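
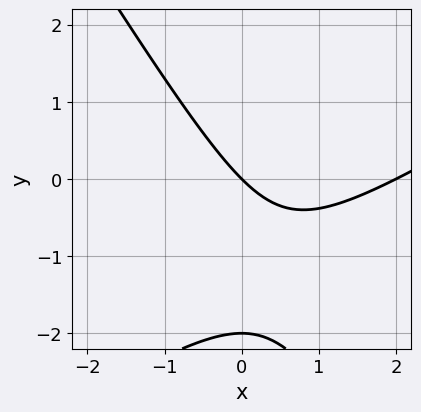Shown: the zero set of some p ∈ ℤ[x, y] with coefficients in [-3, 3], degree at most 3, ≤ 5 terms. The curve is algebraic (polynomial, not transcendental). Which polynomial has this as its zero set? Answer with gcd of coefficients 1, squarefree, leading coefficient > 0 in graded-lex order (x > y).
x^2 - x*y - y^2 - 2*x - 2*y

First, degree: no degree-1 curve has this shape, so deg p = 2.
Next, from the visible intercepts: the y-axis gridline crossings are at y ∈ {-2, 0}; the x-axis gridline crossings are at x ∈ {0, 2}.
Finally, assembling these constraints gives the stated polynomial.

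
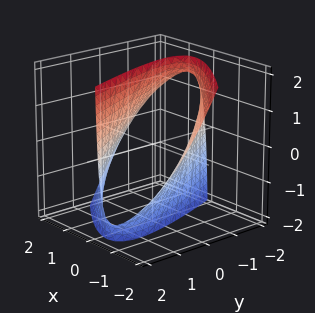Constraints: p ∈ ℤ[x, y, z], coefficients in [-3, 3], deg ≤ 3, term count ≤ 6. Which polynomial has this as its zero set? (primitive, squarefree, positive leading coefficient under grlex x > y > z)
Degree: no degree-1 surface has this shape, so deg p = 2.
From the axis intercepts and sections: no z-intercept at any integer in the box.
The integer polynomial consistent with all of this is the stated p.

2*x^2 + 3*x*y + 2*x*z + y^2 - 3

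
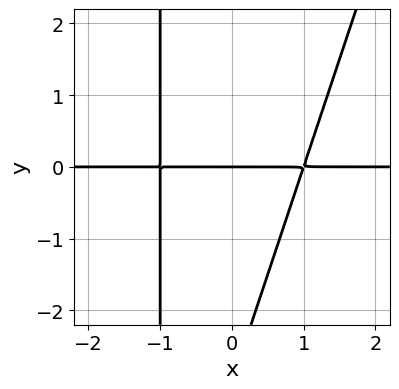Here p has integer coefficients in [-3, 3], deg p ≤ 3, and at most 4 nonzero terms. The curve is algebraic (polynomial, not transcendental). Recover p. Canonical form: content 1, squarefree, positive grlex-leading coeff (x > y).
1. Degree: the shape is more complex than any degree-2 curve, so deg p = 3.
2. Observable constraints: one y-axis crossing is at y = 0; every point of the x-axis in the box is on the curve.
3. Fitting integer coefficients to these (and the overall shape) gives p.

3*x^2*y - x*y^2 - y^2 - 3*y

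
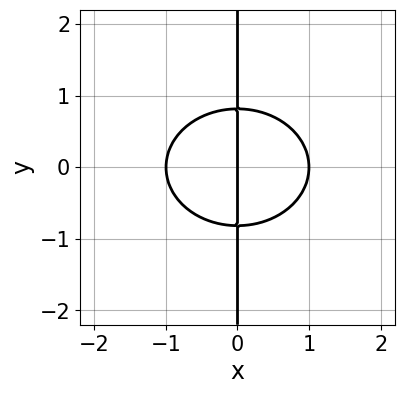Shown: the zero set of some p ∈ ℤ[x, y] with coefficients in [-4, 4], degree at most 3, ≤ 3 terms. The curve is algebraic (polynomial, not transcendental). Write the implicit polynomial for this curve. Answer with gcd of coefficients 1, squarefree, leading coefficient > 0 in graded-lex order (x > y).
(a) deg p = 3.
(b) Symmetries: the y ↦ −y reflection is a symmetry, so y appears only in even powers.
(c) Observable constraints: every point of the y-axis in the box is on the curve; the x-axis gridline crossings are at x ∈ {-1, 0, 1}.
(d) Matching integer coefficients to the picture gives p.

2*x^3 + 3*x*y^2 - 2*x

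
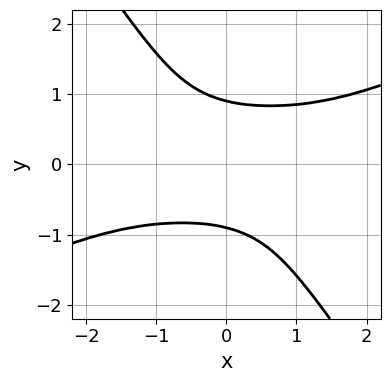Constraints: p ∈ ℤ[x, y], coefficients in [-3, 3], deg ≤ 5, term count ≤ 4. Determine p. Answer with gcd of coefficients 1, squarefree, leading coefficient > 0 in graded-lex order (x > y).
2*x^2*y^2 - 3*x*y^3 - 3*y^4 + 2

(a) Degree: the shape is more complex than any degree-3 curve, so deg p = 4.
(b) Reading off the gridlines: it misses every integer gridline on the x-axis.
(c) These observations pin down the coefficients.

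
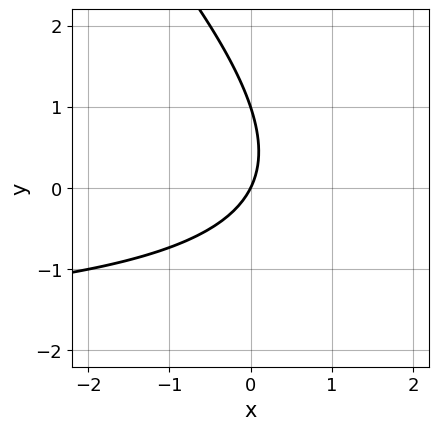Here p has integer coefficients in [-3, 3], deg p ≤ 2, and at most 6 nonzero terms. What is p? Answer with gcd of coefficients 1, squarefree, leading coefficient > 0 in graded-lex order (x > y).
x*y + y^2 + 2*x - y

1. The degree is 2 — no degree-1 curve has this shape.
2. Observable constraints: it meets the x-axis at x = 0 (among the integer gridlines); the y-axis gridline crossings are at y ∈ {0, 1}.
3. Assembling these constraints gives the stated polynomial.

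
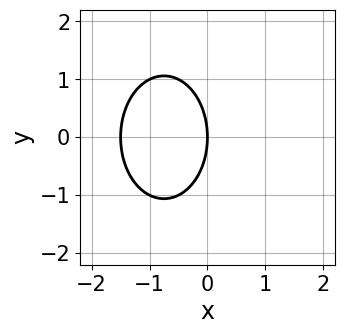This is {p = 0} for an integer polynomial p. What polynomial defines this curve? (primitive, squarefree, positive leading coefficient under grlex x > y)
deg p = 2. No degree-1 curve has this shape.
Symmetries: it's symmetric under y → −y, forcing even powers of y.
Against the integer gridlines: it meets the x-axis at x = 0 (among the integer gridlines); one y-axis crossing is at y = 0.
Solving for integer coefficients yields p as stated.

2*x^2 + y^2 + 3*x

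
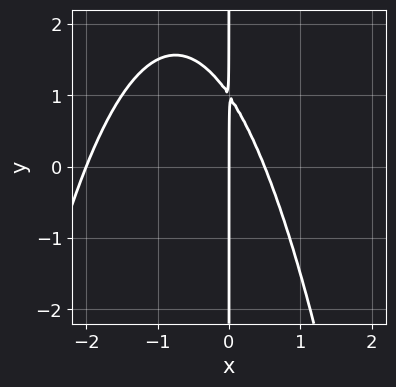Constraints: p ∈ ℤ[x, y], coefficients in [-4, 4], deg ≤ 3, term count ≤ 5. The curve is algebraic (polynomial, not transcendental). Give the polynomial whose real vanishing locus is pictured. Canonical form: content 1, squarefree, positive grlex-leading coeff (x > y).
(a) The degree is 3 — the shape is more complex than any degree-2 curve.
(b) Checking where it meets the axes: the x-axis gridline crossings are at x ∈ {-2, 0}; every point of the y-axis in the box is on the curve.
(c) Assembling these constraints gives the stated polynomial.

2*x^3 + 3*x^2 + 2*x*y - 2*x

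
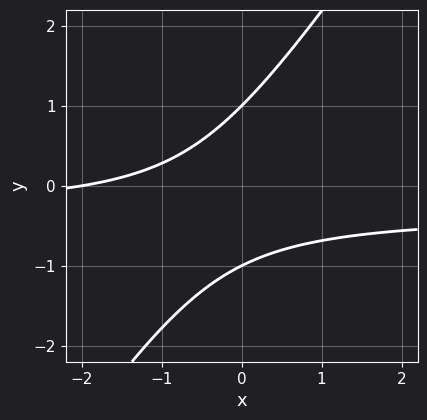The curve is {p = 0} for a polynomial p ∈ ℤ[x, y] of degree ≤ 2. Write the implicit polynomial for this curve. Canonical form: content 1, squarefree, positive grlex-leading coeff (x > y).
3*x*y - 2*y^2 + x + 2

(a) deg p = 2.
(b) Checking where it meets the axes: among the integer gridlines, it crosses the y-axis at y ∈ {-1, 1}; one x-axis crossing is at x = -2.
(c) Fitting integer coefficients to these (and the overall shape) gives p.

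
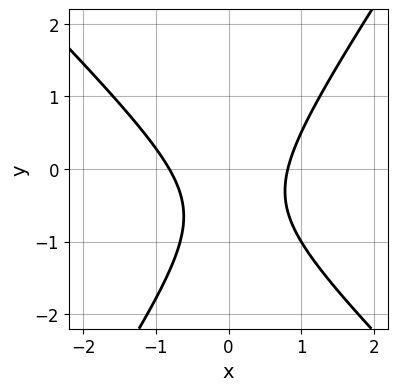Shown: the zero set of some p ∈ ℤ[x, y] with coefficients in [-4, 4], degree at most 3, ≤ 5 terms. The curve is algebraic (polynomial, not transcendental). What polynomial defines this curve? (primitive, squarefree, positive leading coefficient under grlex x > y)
First, deg p = 2.
Next, observable constraints: the curve avoids every integer y-axis point in the box.
Finally, together with the visible shape, these determine p as stated.

3*x^2 + x*y - 2*y^2 - 2*y - 2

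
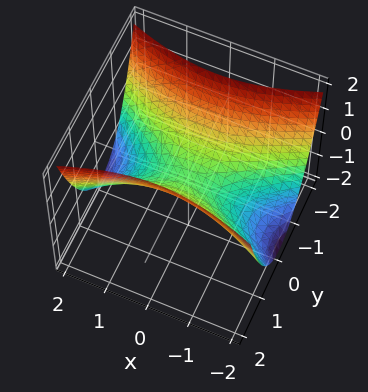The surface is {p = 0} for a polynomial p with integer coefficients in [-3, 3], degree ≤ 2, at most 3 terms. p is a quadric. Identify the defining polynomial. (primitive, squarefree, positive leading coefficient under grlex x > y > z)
(a) Degree: a hyperbolic paraboloid; a quadric, so deg p = 2.
(b) Symmetries: the x ↦ −x reflection is a symmetry, so x appears only in even powers; mirror symmetry y ↦ −y ⇒ only even powers of y.
(c) Observable constraints: it meets the y-axis at y = 0 (among the integer gridlines); it crosses the z-axis at the gridline z = 0; it meets the x-axis at x = 0 (among the integer gridlines).
(d) Assembling these constraints gives the stated polynomial.

x^2 - 3*y^2 + 3*z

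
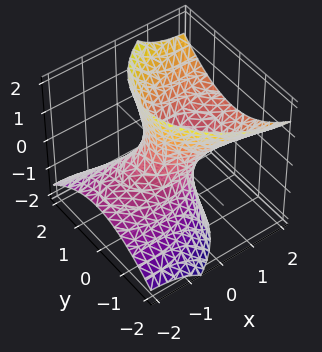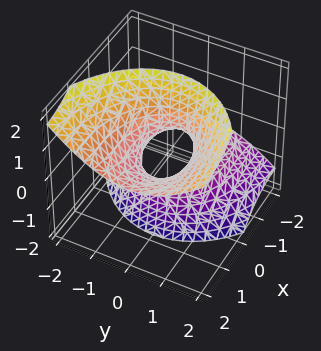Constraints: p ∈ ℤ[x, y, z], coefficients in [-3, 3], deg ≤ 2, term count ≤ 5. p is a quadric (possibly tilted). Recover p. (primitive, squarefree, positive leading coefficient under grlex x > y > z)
x^2 - 3*x*z + 2*y^2 - z^2 - 1

1. deg p = 2. No degree-1 surface has this shape.
2. Checking where it meets the axes: it misses every integer gridline on the z-axis; among the integer gridlines, it crosses the x-axis at x ∈ {-1, 1}.
3. Matching integer coefficients to the picture gives p.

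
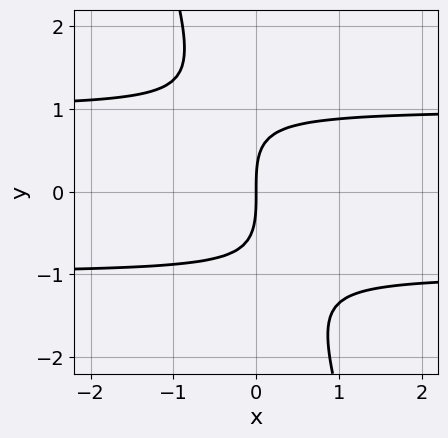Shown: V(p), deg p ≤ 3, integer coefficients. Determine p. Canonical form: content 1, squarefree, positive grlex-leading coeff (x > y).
Degree: the shape is more complex than any degree-2 curve, so deg p = 3.
Reading off the gridlines: it crosses the x-axis at the gridline x = 0; one y-axis crossing is at y = 0.
Assembling these constraints gives the stated polynomial.

3*x*y^2 + y^3 - 3*x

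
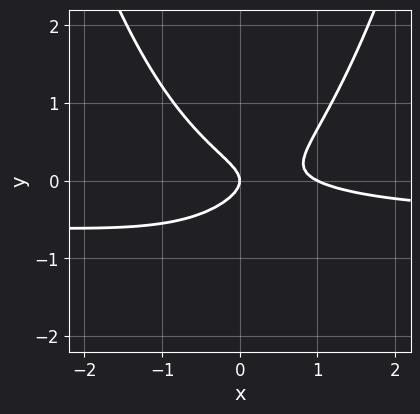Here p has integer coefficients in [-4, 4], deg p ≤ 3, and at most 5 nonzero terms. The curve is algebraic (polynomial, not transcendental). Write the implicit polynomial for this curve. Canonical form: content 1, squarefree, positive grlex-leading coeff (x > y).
Degree: no degree-2 curve has this shape, so deg p = 3.
From the axis intercepts and sections: among the integer gridlines, it crosses the x-axis at x ∈ {0, 1}; it crosses the y-axis at the gridline y = 0.
Matching integer coefficients to the picture gives p.

2*x^2*y + x^2 - 3*y^2 - x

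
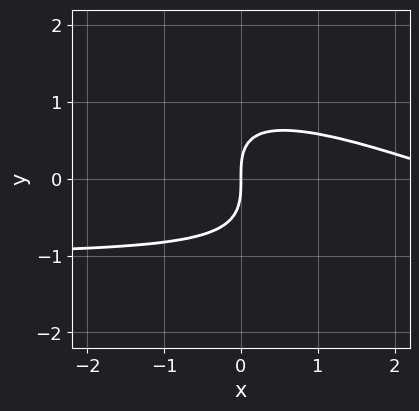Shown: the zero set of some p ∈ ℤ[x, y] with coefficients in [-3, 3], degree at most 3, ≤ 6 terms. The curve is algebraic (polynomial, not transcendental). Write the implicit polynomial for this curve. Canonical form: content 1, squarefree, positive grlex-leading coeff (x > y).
deg p = 3. The shape is more complex than any degree-2 curve.
From the axis intercepts and sections: it crosses the y-axis at the gridline y = 0; it crosses the x-axis at the gridline x = 0.
These observations pin down the coefficients.

x^2*y + 3*x*y^2 + 2*y^3 + x^2 - 3*x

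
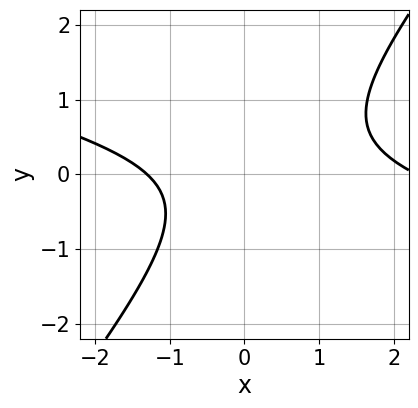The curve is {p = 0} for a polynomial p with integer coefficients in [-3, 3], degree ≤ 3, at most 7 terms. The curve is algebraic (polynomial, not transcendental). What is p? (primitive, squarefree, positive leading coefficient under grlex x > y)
x^2 + 3*x*y - 3*y^2 - x - 3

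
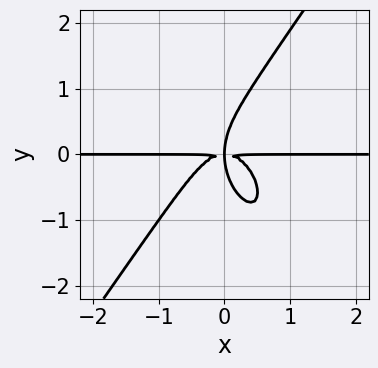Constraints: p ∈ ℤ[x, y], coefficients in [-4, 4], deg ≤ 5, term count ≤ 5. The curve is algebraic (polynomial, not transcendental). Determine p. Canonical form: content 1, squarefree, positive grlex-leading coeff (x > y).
3*x^3*y - y^4 + 2*x*y^2

The degree is 4 — a generic line meets the curve in up to 4 points.
Reading off the gridlines: every point of the x-axis in the box is on the curve.
Assembling these constraints gives the stated polynomial.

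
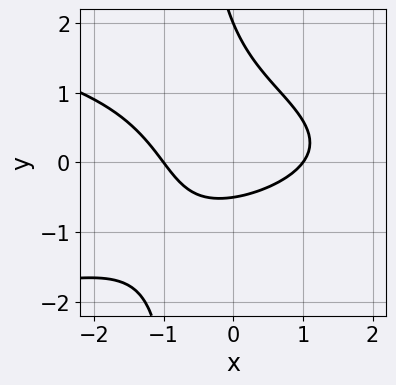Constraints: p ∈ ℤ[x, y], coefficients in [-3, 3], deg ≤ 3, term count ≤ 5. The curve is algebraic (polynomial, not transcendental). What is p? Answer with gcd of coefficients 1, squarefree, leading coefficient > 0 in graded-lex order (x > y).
1. deg p = 3. The shape is more complex than any degree-2 curve.
2. Checking where it meets the axes: one y-axis crossing is at y = 2; among the integer gridlines, it crosses the x-axis at x ∈ {-1, 1}.
3. Solving for integer coefficients yields p as stated.

3*x*y^2 + 2*x^2 + 2*y^2 - 3*y - 2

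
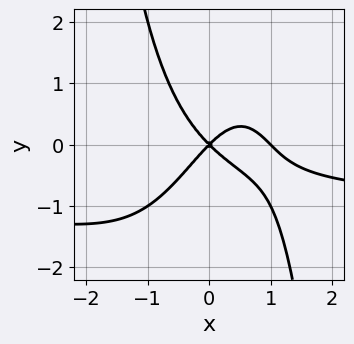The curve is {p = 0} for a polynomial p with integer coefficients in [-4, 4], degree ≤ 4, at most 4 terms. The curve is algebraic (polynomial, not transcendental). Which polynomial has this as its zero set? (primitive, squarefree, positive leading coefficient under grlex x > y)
x^3*y + x^3 - x^2 + y^2

1. deg p = 4. No degree-3 curve has this shape.
2. Checking where it meets the axes: it crosses the y-axis at the gridline y = 0; among the integer gridlines, it crosses the x-axis at x ∈ {0, 1}.
3. Fitting integer coefficients to these (and the overall shape) gives p.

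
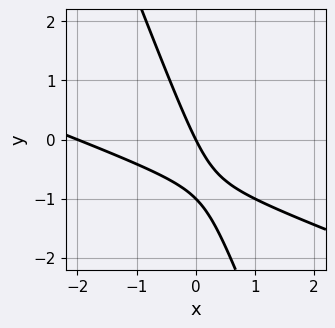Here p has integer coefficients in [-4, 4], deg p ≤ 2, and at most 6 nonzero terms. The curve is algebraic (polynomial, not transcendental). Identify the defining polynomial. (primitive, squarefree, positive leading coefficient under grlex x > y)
x^2 + 3*x*y + y^2 + 2*x + y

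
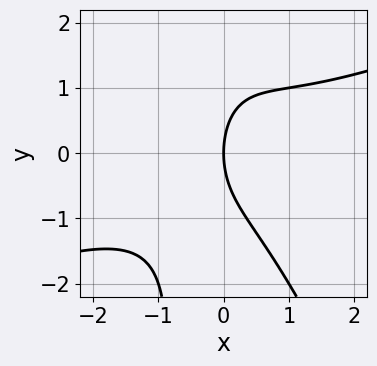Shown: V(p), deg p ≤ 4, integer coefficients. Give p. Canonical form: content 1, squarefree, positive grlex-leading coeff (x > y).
x^3 - 2*x^2*y - x*y^2 - y^2 + 3*x

First, deg p = 3. A generic line meets the curve in up to 3 points.
Then, from the visible intercepts: it crosses the y-axis at the gridline y = 0; it crosses the x-axis at the gridline x = 0.
Finally, putting this together gives p.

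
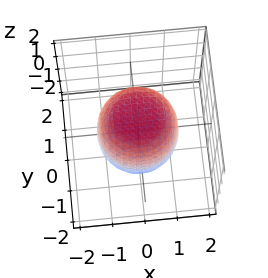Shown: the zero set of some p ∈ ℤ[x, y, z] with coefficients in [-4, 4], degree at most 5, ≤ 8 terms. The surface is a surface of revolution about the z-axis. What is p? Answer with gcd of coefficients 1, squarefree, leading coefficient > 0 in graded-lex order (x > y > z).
2*x^4 + 4*x^2*y^2 + 2*y^4 - x^2 - y^2 + 2*z^2 - 3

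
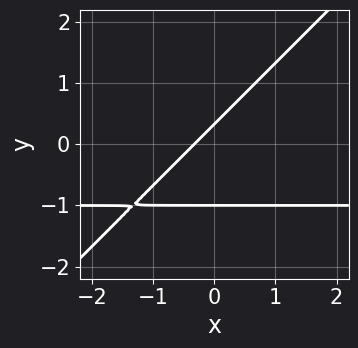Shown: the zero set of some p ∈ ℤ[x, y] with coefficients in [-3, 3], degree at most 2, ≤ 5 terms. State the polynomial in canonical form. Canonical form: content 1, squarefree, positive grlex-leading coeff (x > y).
(a) Degree: no degree-1 curve has this shape, so deg p = 2.
(b) From the axis intercepts and sections: it meets the y-axis at y = -1 (among the integer gridlines).
(c) Solving for integer coefficients yields p as stated.

3*x*y - 3*y^2 + 3*x - 2*y + 1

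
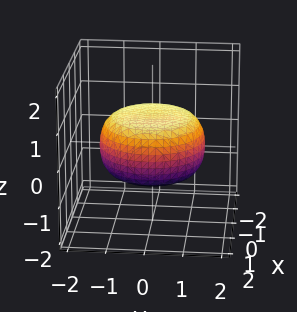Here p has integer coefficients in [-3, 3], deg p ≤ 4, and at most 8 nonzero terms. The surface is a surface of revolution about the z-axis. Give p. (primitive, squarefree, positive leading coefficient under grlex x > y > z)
x^4 + 2*x^2*y^2 + y^4 - x^2 - y^2 + 3*z^2 - 2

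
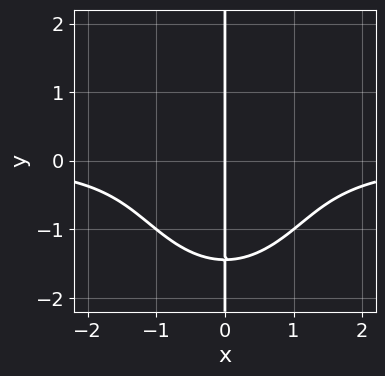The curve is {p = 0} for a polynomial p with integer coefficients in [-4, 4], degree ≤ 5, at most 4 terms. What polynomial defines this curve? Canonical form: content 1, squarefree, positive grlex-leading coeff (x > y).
First, the degree is 4 — a generic line meets the curve in up to 4 points.
Then, from the visible intercepts: every point of the y-axis in the box is on the curve; it crosses the x-axis at the gridline x = 0.
Finally, assembling these constraints gives the stated polynomial.

2*x^3*y + x*y^3 + 3*x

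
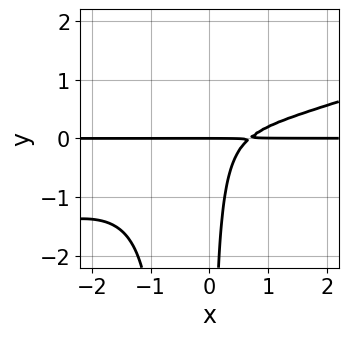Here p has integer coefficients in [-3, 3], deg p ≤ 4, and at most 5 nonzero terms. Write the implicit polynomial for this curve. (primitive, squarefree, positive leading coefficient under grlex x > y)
(a) The degree is 4 — no degree-3 curve has this shape.
(b) Observable constraints: it crosses the y-axis at the gridline y = 0; the visible x-axis segment lies entirely on the curve.
(c) Fitting integer coefficients to these (and the overall shape) gives p.

x^3*y - 3*x^2*y^2 - 2*x*y^2 + x*y - y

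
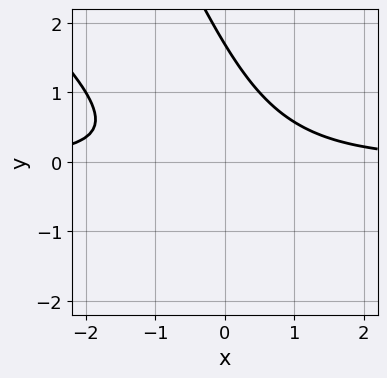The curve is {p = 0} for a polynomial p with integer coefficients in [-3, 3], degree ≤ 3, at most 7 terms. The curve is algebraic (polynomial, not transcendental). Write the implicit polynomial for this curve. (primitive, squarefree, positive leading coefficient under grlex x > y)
First, the degree is 3 — the shape is more complex than any degree-2 curve.
Then, observable constraints: it misses every integer gridline on the x-axis.
Finally, the integer polynomial consistent with all of this is the stated p.

2*x^2*y + 3*x*y^2 + y^3 - y^2 - 2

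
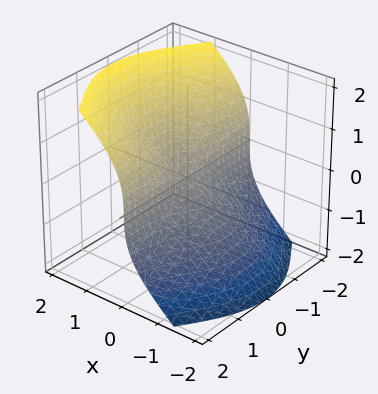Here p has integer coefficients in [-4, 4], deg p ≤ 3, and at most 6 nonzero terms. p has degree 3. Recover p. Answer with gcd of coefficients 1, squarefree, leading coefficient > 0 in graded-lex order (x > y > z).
x^3 - x^2*z + x*y^2 + x*z^2 - z^3

1. The degree is 3 — a generic line meets the surface in up to 3 points.
2. Observable constraints: it meets the x-axis at x = 0 (among the integer gridlines); every point of the y-axis in the box is on the surface.
3. Solving for integer coefficients yields p as stated.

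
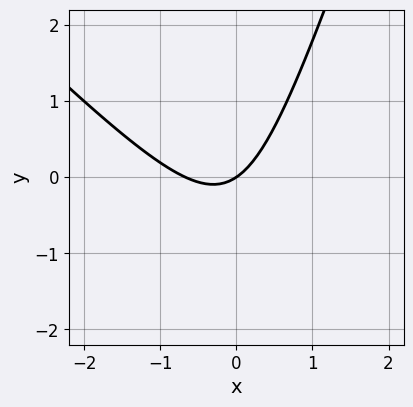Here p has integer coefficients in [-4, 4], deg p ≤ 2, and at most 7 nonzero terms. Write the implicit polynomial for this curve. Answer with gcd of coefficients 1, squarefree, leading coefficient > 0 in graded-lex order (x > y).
(a) deg p = 2.
(b) Reading off the gridlines: it meets the y-axis at y = 0 (among the integer gridlines); it meets the x-axis at x = 0 (among the integer gridlines).
(c) Assembling these constraints gives the stated polynomial.

3*x^2 + 2*x*y - y^2 + 2*x - 3*y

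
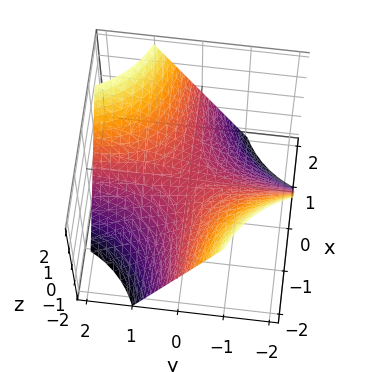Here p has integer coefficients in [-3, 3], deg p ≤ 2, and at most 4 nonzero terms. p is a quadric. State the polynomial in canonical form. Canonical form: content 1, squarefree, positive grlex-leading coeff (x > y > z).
x*y - z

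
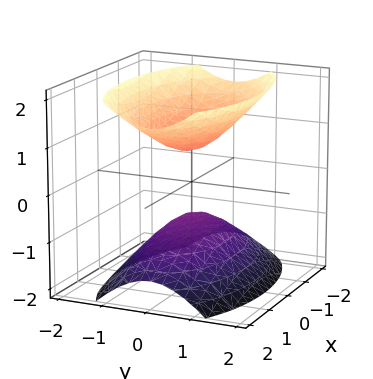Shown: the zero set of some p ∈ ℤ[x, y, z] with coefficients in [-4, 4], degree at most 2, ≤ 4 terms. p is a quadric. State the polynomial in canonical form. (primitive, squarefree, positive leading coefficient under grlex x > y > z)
(a) The picture has 2 separate pieces. They look like related sheets of one shape, so recover p as a whole.
(b) deg p = 2. Two sheets facing apart; a quadric.
(c) Symmetries: mirror symmetry x ↦ −x ⇒ only even powers of x; the y ↦ −y reflection is a symmetry, so y appears only in even powers; it's symmetric under z → −z, forcing even powers of z.
(d) Checking where it meets the axes: no x-intercept at any integer in the box; it misses every integer gridline on the y-axis.
(e) Together with the visible shape, these determine p as stated.

x^2 + 3*y^2 - 2*z^2 + 1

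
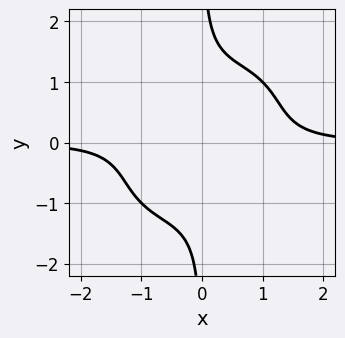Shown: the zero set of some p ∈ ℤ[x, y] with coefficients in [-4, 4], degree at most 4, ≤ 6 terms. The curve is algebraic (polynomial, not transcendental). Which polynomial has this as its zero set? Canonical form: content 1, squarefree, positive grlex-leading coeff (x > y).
Degree: the shape is more complex than any degree-3 curve, so deg p = 4.
From the visible intercepts: it misses every integer gridline on the y-axis; it misses every integer gridline on the x-axis.
Together with the visible shape, these determine p as stated.

x^3*y - x^2*y^2 + x*y^3 - 1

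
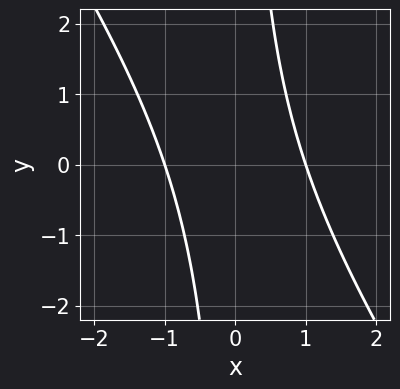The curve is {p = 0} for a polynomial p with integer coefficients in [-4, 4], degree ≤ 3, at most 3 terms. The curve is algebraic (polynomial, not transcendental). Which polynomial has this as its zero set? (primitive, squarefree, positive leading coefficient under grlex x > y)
First, deg p = 2.
Then, from the visible intercepts: among the integer gridlines, it crosses the x-axis at x ∈ {-1, 1}; no y-intercept at any integer in the box.
Finally, these observations pin down the coefficients.

3*x^2 + 2*x*y - 3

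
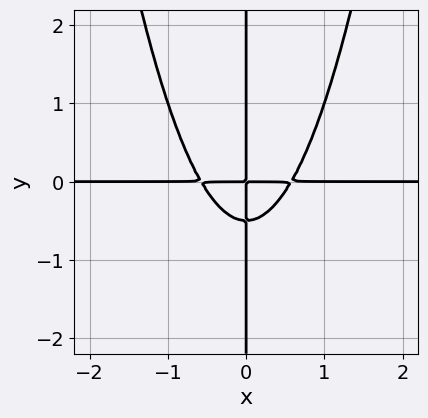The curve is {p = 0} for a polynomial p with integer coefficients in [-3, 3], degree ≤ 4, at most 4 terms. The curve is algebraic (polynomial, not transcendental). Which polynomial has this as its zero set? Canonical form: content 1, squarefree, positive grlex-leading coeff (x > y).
3*x^3*y - 2*x*y^2 - x*y

(a) deg p = 4.
(b) Reading off the gridlines: every point of the x-axis in the box is on the curve; the visible y-axis segment lies entirely on the curve.
(c) These observations pin down the coefficients.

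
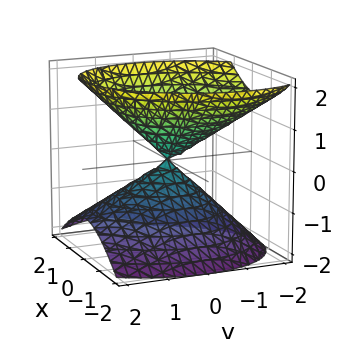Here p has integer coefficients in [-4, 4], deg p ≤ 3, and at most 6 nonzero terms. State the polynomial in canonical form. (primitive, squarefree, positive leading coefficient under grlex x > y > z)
(a) The picture has 2 separate pieces.
(b) The degree is 2 — the shape is more complex than any degree-1 surface.
(c) Observable constraints: one x-axis crossing is at x = 0; it crosses the y-axis at the gridline y = 0.
(d) Solving for integer coefficients yields p as stated.

3*x^2 - x*y + 2*y^2 + y*z - 3*z^2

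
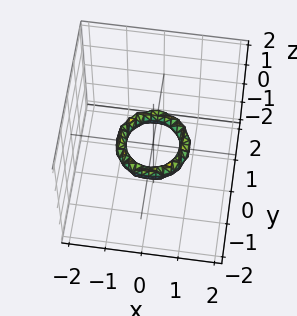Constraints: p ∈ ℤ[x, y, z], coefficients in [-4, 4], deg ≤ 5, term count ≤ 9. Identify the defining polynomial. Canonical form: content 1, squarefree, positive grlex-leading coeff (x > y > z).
2*x^4 + 4*x^2*y^2 + 2*y^4 - 3*x^2 - 3*y^2 + 2*z^2 + 1

1. Degree: the shape is more complex than any degree-3 surface, so deg p = 4.
2. Symmetries: every cross-section ⟂ z is a circle, so x, y appear only via x² + y².
3. Reading off the gridlines: a circular section at z = 0 has radius between 0 and 1; the surface avoids every integer z-axis point in the box; the y-axis gridline crossings are at y ∈ {-1, 1}.
4. Together with the visible shape, these determine p as stated.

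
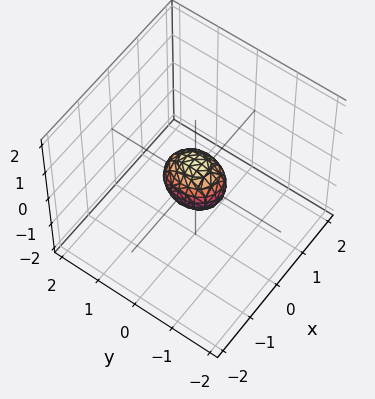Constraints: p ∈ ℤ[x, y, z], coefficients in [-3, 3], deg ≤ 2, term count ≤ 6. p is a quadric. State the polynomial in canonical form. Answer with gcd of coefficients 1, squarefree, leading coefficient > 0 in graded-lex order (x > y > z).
First, degree: bounded and convex; a quadric, so deg p = 2.
Next, symmetries: mirror symmetry y ↦ −y ⇒ only even powers of y; the z ↦ −z reflection is a symmetry, so z appears only in even powers; the x ↦ −x reflection is a symmetry, so x appears only in even powers.
Finally, putting this together gives p.

3*x^2 + 2*y^2 + 2*z^2 - 1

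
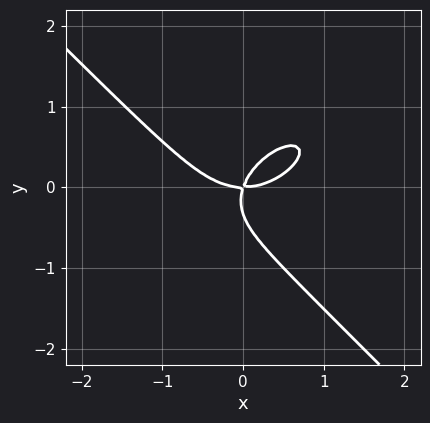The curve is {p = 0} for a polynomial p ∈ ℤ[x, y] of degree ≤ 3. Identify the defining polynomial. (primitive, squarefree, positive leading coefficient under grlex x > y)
2*x^3 - x^2*y + 3*y^3 - 3*x*y + y^2

Degree: no degree-2 curve has this shape, so deg p = 3.
Checking where it meets the axes: it crosses the x-axis at the gridline x = 0; one y-axis crossing is at y = 0.
These observations pin down the coefficients.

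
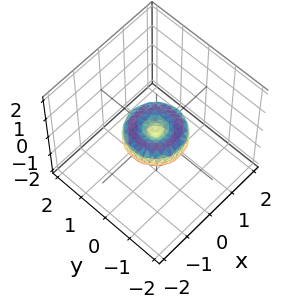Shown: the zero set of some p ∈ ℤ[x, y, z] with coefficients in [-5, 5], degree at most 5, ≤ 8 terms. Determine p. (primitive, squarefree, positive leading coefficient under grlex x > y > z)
1. Degree: a generic line meets the surface in up to 4 points, so deg p = 4.
2. By symmetry, the surface is invariant under rotation about z: p = q(x² + y², z).
3. Reading off the gridlines: a circular section at z = 0 has radius exactly 1; it meets the z-axis at z = 0 (among the integer gridlines); the y-axis gridline crossings are at y ∈ {-1, 0, 1}.
4. Solving for integer coefficients yields p as stated. Check: (1, 0, 0) on the x-axis lies on the surface, and p(1, 0, 0) = 0. ✓

2*x^4 + 4*x^2*y^2 + 2*y^4 - 2*x^2 - 2*y^2 + 3*z^2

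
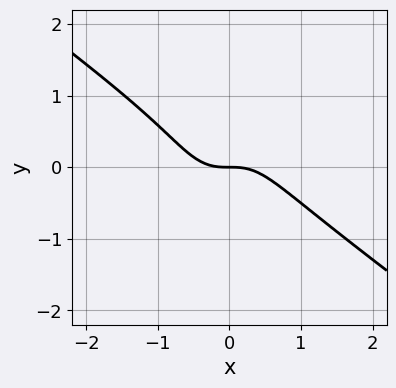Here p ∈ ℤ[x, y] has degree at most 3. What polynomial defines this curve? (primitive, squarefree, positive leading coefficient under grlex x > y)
3*x^3 + 3*x^2*y + 2*y^3 - y^2 + 2*y

1. Degree: a generic line meets the curve in up to 3 points, so deg p = 3.
2. Observable constraints: one x-axis crossing is at x = 0; it crosses the y-axis at the gridline y = 0.
3. Matching integer coefficients to the picture gives p.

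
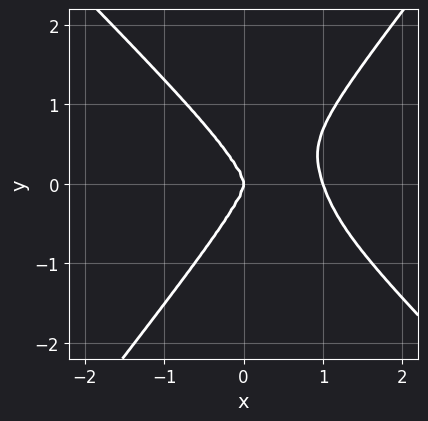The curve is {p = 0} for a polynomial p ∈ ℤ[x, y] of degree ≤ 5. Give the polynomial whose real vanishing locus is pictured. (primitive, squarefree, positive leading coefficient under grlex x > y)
First, the degree is 4 — the shape is more complex than any degree-3 curve.
Next, checking where it meets the axes: the x-axis gridline crossings are at x ∈ {0, 1}; it crosses the y-axis at the gridline y = 0.
Finally, fitting integer coefficients to these (and the overall shape) gives p.

3*x^4 + x^3*y - x^2*y^2 - y^4 - 3*x^3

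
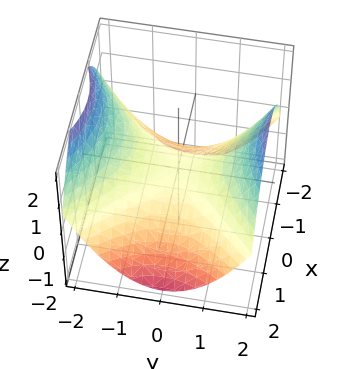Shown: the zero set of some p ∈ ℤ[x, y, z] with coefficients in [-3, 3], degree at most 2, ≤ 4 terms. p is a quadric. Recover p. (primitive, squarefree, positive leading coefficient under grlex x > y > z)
x^2 - y^2 + 2*z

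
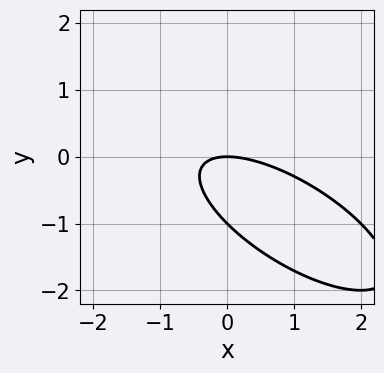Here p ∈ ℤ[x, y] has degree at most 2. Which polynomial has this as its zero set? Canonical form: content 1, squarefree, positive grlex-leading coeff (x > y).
x^2 + 2*x*y + 2*y^2 + 2*y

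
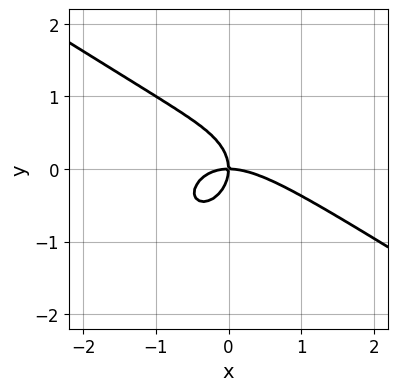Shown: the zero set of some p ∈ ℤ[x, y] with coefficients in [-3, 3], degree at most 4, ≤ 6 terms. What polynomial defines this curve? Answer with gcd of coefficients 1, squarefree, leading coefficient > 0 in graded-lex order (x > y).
First, deg p = 3. No degree-2 curve has this shape.
Then, reading off the gridlines: one x-axis crossing is at x = 0; it crosses the y-axis at the gridline y = 0.
Finally, together with the visible shape, these determine p as stated.

2*x^3 + 2*x^2*y + 3*y^3 + 3*x*y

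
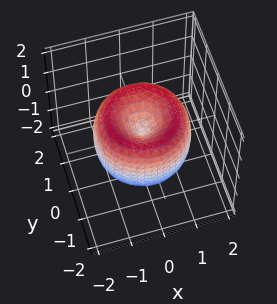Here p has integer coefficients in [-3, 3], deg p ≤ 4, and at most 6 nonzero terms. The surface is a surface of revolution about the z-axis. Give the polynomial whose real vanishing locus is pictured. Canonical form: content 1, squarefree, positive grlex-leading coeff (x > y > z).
deg p = 4. The shape is more complex than any degree-3 surface.
By symmetry, the surface is invariant under rotation about z: p = q(x² + y², z).
From the axis intercepts and sections: it meets the y-axis at y = 0 (among the integer gridlines); a circular section at z = -1 has radius exactly 1; it crosses the z-axis at the gridline z = 0; one x-axis crossing is at x = 0.
Together with the visible shape, these determine p as stated.

x^4 + 2*x^2*y^2 + y^4 - 2*x^2 - 2*y^2 + z^2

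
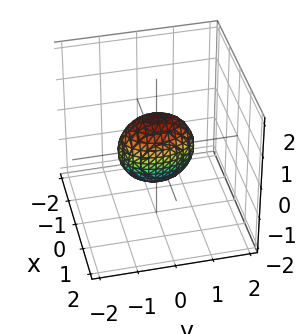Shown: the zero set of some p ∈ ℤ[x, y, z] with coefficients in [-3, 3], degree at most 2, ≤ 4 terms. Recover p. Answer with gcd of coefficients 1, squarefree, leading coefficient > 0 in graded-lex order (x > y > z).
2*x^2 + y^2 + z^2 - 1

deg p = 2. Bounded and convex; a quadric.
Symmetries: the z ↦ −z reflection is a symmetry, so z appears only in even powers; it's symmetric under x → −x, forcing even powers of x; mirror symmetry y ↦ −y ⇒ only even powers of y.
Observable constraints: the y-axis gridline crossings are at y ∈ {-1, 1}; among the integer gridlines, it crosses the z-axis at z ∈ {-1, 1}.
Assembling these constraints gives the stated polynomial.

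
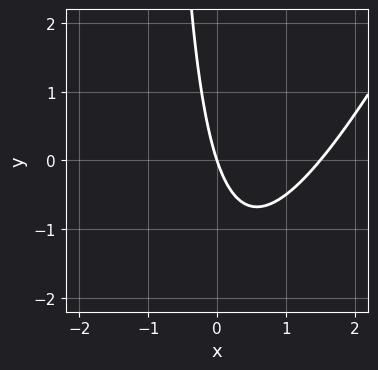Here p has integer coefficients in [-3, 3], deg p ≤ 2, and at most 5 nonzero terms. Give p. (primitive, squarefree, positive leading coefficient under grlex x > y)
First, degree: a generic line meets the curve in up to 2 points, so deg p = 2.
Next, checking where it meets the axes: it crosses the y-axis at the gridline y = 0; one x-axis crossing is at x = 0.
Finally, putting this together gives p.

2*x^2 - x*y - 3*x - y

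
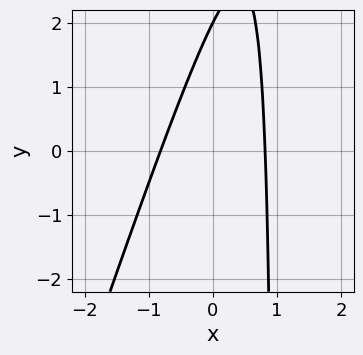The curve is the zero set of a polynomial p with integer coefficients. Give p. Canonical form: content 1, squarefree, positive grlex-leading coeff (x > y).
3*x^2 - x*y + y - 2

(a) deg p = 2. A generic line meets the curve in up to 2 points.
(b) From the axis intercepts and sections: one y-axis crossing is at y = 2.
(c) Assembling these constraints gives the stated polynomial.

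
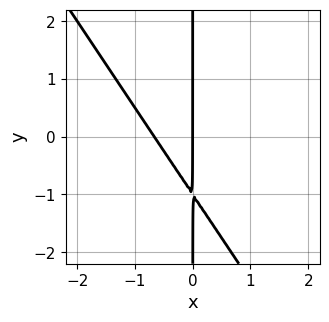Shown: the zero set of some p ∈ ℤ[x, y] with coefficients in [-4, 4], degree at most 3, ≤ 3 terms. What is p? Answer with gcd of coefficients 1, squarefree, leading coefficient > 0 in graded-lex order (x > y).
1. The degree is 2 — a generic line meets the curve in up to 2 points.
2. From the axis intercepts and sections: every point of the y-axis in the box is on the curve; it crosses the x-axis at the gridline x = 0.
3. The integer polynomial consistent with all of this is the stated p.

3*x^2 + 2*x*y + 2*x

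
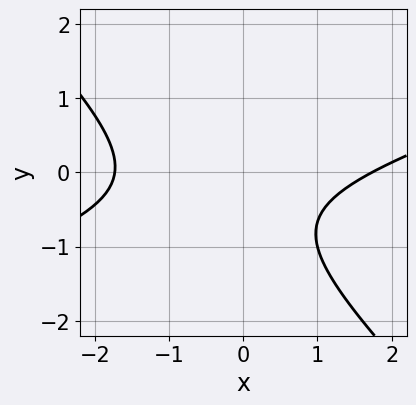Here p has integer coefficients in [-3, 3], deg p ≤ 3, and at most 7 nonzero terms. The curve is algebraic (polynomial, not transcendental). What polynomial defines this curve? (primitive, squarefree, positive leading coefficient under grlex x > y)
deg p = 2.
Reading off the gridlines: no y-intercept at any integer in the box.
Matching integer coefficients to the picture gives p.

x^2 - 2*x*y - 3*y^2 - 3*y - 3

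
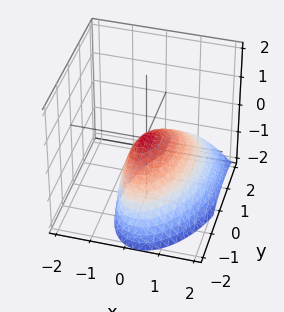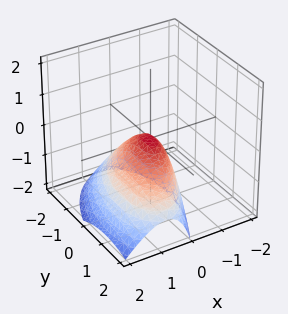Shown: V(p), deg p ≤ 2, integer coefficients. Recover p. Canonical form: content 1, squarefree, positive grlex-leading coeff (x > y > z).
The degree is 2 — no degree-1 surface has this shape.
From the visible intercepts: it crosses the y-axis at the gridline y = 0; it meets the x-axis at x = 0 (among the integer gridlines).
The integer polynomial consistent with all of this is the stated p.

3*x^2 - x*y + 2*x*z + y^2 + 2*z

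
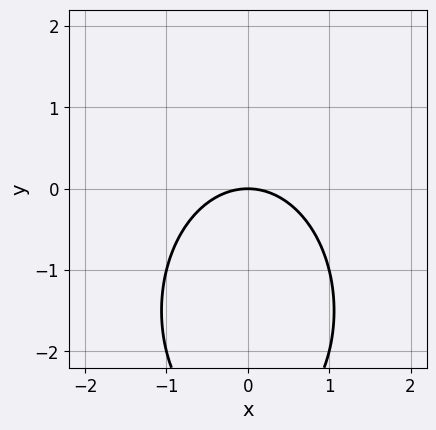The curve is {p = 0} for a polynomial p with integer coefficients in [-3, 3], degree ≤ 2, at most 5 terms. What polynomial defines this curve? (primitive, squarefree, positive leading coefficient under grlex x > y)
2*x^2 + y^2 + 3*y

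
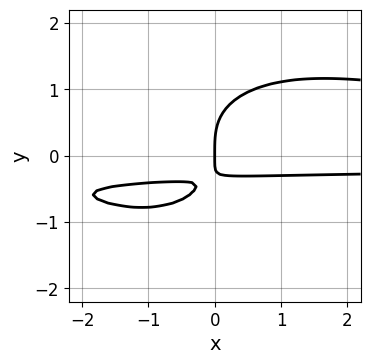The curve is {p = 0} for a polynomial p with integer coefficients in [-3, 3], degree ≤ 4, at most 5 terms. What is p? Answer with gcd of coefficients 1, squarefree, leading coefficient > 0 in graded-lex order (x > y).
x^2*y^2 + 2*y^4 - 3*x*y - x

1. The degree is 4 — the shape is more complex than any degree-3 curve.
2. Reading off the gridlines: it crosses the x-axis at the gridline x = 0; it crosses the y-axis at the gridline y = 0.
3. Putting this together gives p.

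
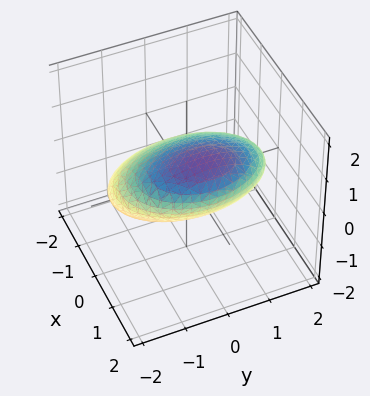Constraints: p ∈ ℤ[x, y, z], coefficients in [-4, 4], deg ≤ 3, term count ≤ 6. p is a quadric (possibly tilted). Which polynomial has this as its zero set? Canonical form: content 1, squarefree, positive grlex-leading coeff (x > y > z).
1. deg p = 2. A generic line meets the surface in up to 2 points.
2. From the axis intercepts and sections: the z-axis gridline crossings are at z ∈ {-1, 1}.
3. Matching integer coefficients to the picture gives p.

2*x^2 - 3*x*z + y^2 + 3*z^2 - 3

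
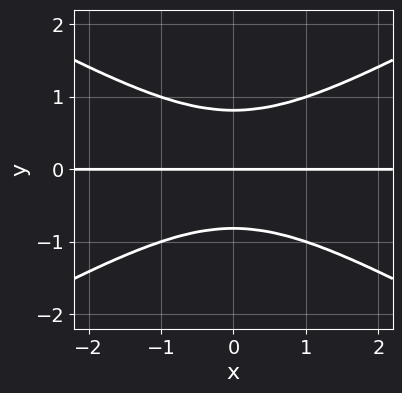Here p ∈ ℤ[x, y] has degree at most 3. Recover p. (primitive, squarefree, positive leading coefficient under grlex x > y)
Degree: no degree-2 curve has this shape, so deg p = 3.
Symmetries: mirror symmetry x ↦ −x ⇒ only even powers of x.
Reading off the gridlines: every point of the x-axis in the box is on the curve; it crosses the y-axis at the gridline y = 0.
Fitting integer coefficients to these (and the overall shape) gives p.

x^2*y - 3*y^3 + 2*y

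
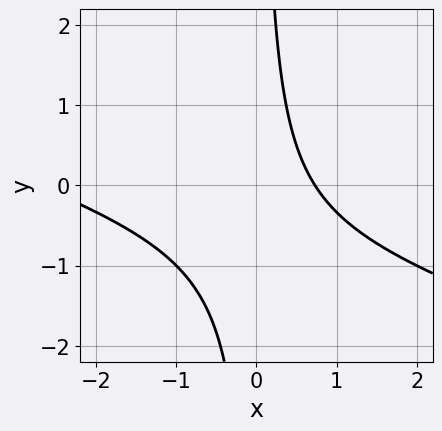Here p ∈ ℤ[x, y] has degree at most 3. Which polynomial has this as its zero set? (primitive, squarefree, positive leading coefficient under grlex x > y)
deg p = 2.
From the visible intercepts: it misses every integer gridline on the y-axis.
The integer polynomial consistent with all of this is the stated p.

x^2 + 3*x*y + 2*x - 2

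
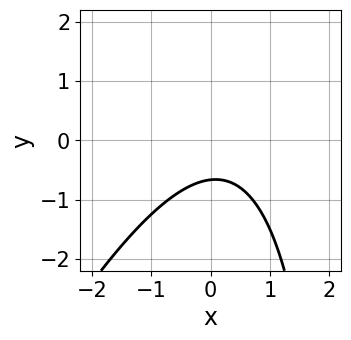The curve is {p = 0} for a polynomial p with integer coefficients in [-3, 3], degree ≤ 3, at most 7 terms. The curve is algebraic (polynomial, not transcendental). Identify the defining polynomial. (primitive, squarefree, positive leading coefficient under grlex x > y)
2*x^2 - x*y - x + 3*y + 2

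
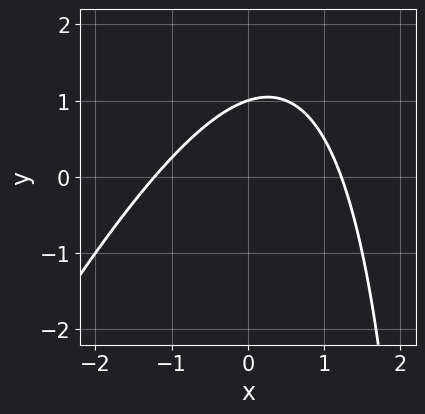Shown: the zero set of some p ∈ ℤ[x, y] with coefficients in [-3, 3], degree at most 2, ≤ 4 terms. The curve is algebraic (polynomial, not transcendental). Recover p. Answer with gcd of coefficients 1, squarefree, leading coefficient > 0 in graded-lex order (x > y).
2*x^2 - x*y + 3*y - 3

First, the degree is 2 — the shape is more complex than any degree-1 curve.
Then, reading off the gridlines: it crosses the y-axis at the gridline y = 1.
Finally, putting this together gives p.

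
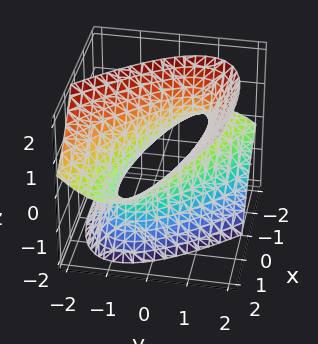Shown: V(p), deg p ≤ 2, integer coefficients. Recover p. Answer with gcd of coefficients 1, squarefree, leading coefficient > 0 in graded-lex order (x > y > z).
(a) deg p = 2. The shape is more complex than any degree-1 surface.
(b) Reading off the gridlines: it misses every integer gridline on the z-axis.
(c) Assembling these constraints gives the stated polynomial.

x^2 + 3*x*y - 3*x*z + 3*y^2 - 2*z^2 - 2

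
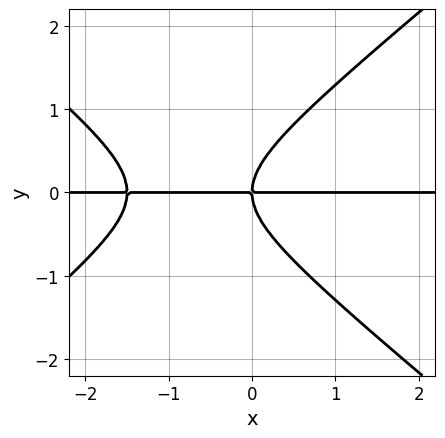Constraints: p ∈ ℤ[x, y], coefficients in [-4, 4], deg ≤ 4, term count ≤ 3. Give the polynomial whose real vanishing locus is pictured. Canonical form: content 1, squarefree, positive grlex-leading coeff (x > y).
2*x^2*y - 3*y^3 + 3*x*y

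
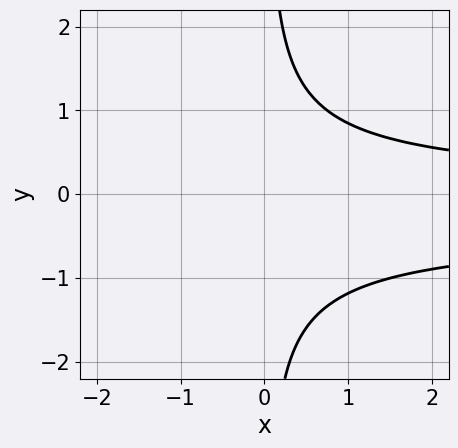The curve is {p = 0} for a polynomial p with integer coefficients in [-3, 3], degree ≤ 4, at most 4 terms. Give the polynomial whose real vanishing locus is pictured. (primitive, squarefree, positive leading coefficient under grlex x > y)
3*x*y^2 + x*y - 3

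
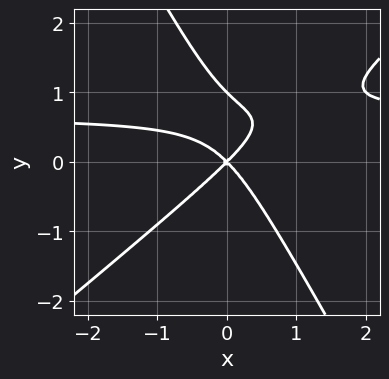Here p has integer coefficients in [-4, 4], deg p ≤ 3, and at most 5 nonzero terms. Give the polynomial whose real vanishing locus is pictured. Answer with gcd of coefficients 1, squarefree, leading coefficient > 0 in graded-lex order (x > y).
deg p = 3. No degree-2 curve has this shape.
From the visible intercepts: one x-axis crossing is at x = 0; among the integer gridlines, it crosses the y-axis at y ∈ {0, 1}.
Assembling these constraints gives the stated polynomial.

3*x^2*y - 2*x*y^2 - 2*y^3 - 2*x^2 + 2*y^2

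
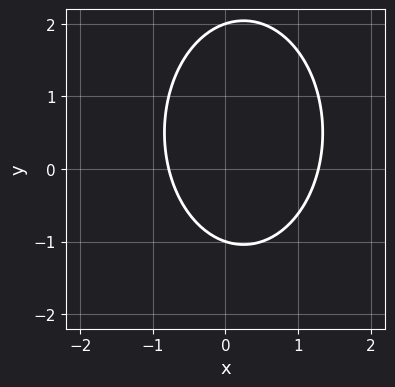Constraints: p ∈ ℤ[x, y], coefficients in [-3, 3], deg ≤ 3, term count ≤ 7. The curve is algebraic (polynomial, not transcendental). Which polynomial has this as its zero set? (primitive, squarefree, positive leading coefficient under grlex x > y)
Degree: no degree-1 curve has this shape, so deg p = 2.
From the visible intercepts: the y-axis gridline crossings are at y ∈ {-1, 2}.
Putting this together gives p.

2*x^2 + y^2 - x - y - 2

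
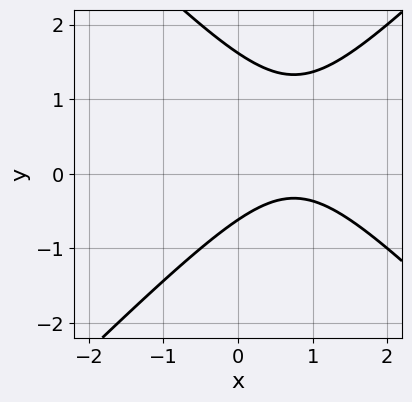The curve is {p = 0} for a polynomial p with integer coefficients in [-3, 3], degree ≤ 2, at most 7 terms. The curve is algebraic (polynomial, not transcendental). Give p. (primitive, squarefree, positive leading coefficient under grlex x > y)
2*x^2 - 2*y^2 - 3*x + 2*y + 2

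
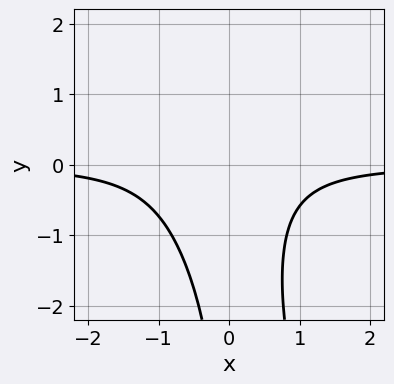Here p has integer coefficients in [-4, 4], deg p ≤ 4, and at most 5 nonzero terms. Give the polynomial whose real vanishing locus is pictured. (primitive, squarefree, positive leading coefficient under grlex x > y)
3*x^2*y + x*y^2 + x*y + 2

First, the degree is 3 — a generic line meets the curve in up to 3 points.
Next, from the axis intercepts and sections: it misses every integer gridline on the x-axis; the curve avoids every integer y-axis point in the box.
Finally, assembling these constraints gives the stated polynomial.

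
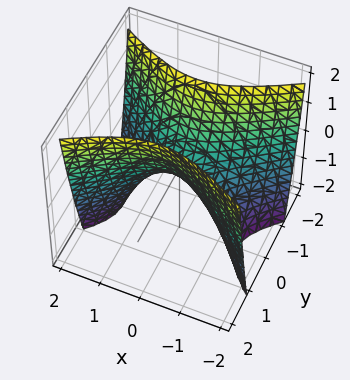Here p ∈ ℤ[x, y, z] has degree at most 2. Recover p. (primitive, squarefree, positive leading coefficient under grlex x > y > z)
x^2 - 2*y^2 + z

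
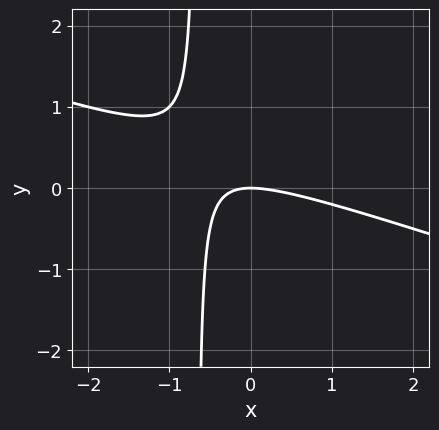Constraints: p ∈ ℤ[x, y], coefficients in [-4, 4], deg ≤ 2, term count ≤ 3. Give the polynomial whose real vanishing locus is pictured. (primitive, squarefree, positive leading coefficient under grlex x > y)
The degree is 2 — no degree-1 curve has this shape.
Against the integer gridlines: one y-axis crossing is at y = 0; it crosses the x-axis at the gridline x = 0.
Assembling these constraints gives the stated polynomial.

x^2 + 3*x*y + 2*y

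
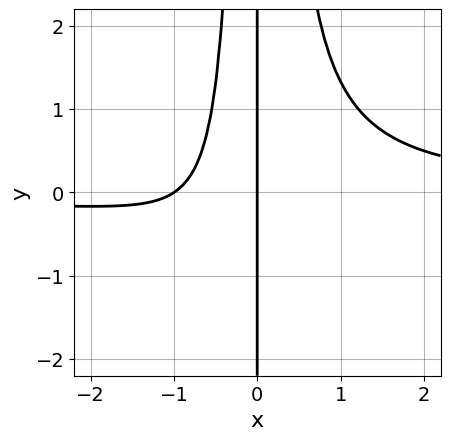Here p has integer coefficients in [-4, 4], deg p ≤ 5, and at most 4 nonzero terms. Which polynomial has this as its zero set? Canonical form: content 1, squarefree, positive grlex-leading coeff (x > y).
3*x^3*y - 2*x^2 - 2*x

deg p = 4.
Against the integer gridlines: the x-axis gridline crossings are at x ∈ {-1, 0}; the visible y-axis segment lies entirely on the curve.
Assembling these constraints gives the stated polynomial.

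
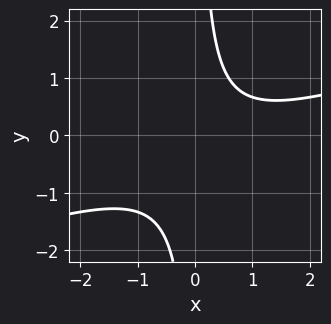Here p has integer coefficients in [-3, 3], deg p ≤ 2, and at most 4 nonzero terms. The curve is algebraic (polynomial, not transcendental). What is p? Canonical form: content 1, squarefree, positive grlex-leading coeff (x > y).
(a) Degree: no degree-1 curve has this shape, so deg p = 2.
(b) Against the integer gridlines: it misses every integer gridline on the y-axis; it misses every integer gridline on the x-axis.
(c) Together with the visible shape, these determine p as stated.

x^2 - 3*x*y - x + 2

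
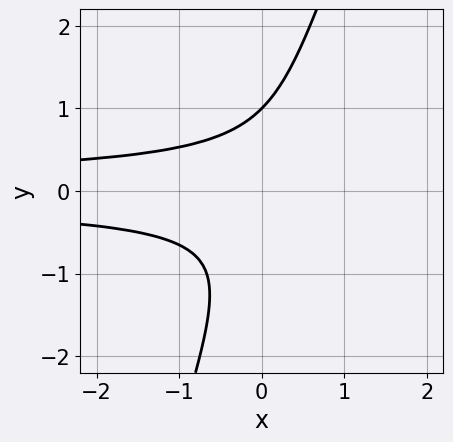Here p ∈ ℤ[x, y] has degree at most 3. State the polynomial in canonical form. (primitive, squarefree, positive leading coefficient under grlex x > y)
3*x*y^2 - y^3 + 1

The degree is 3 — the shape is more complex than any degree-2 curve.
From the axis intercepts and sections: no x-intercept at any integer in the box; it meets the y-axis at y = 1 (among the integer gridlines).
Assembling these constraints gives the stated polynomial.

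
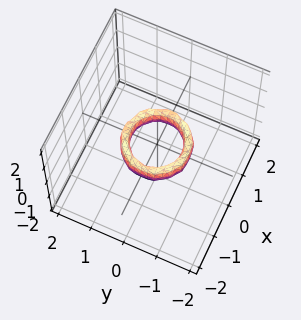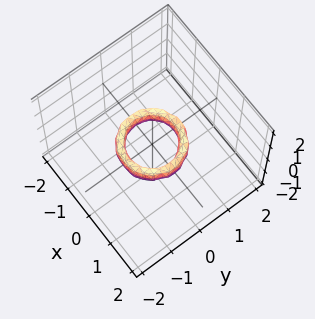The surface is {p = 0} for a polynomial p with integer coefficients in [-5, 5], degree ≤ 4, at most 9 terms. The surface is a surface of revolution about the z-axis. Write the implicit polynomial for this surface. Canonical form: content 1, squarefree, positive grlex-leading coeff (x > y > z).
(a) Degree: no degree-3 surface has this shape, so deg p = 4.
(b) By symmetry, every cross-section ⟂ z is a circle, so x, y appear only via x² + y².
(c) Against the integer gridlines: a circular section at z = 0 has radius between 0 and 1; it misses every integer gridline on the z-axis; among the integer gridlines, it crosses the x-axis at x ∈ {-1, 1}.
(d) The integer polynomial consistent with all of this is the stated p. Check: (0, -1, 0) on the y-axis lies on the surface, and p(0, -1, 0) = 0. ✓

2*x^4 + 4*x^2*y^2 + 2*y^4 - 3*x^2 - 3*y^2 + z^2 + 1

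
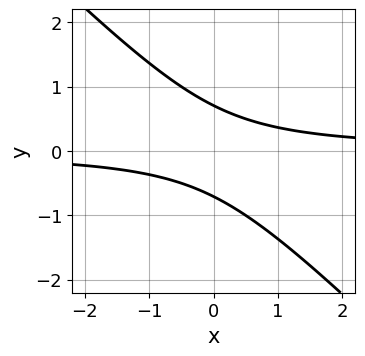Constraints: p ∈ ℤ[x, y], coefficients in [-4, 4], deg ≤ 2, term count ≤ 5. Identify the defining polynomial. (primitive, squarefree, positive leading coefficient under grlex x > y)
2*x*y + 2*y^2 - 1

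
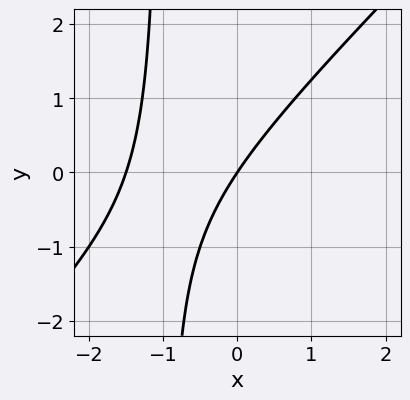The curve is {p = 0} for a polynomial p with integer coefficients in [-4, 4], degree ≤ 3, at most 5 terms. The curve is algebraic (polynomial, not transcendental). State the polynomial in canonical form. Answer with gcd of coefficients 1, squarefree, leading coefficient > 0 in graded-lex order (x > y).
2*x^2 - 2*x*y + 3*x - 2*y

(a) Degree: the shape is more complex than any degree-1 curve, so deg p = 2.
(b) Reading off the gridlines: one y-axis crossing is at y = 0; it crosses the x-axis at the gridline x = 0.
(c) Putting this together gives p.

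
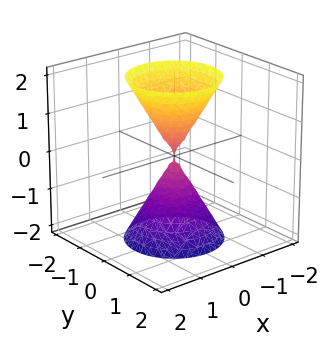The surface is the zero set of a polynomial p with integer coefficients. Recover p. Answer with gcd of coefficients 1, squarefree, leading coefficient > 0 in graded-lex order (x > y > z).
3*x^2 + 3*y^2 - z^2

(a) I count 2 distinct pieces. Treating them together as one polynomial.
(b) deg p = 2. Two nappes meeting at a single point; a quadric.
(c) Symmetries: mirror symmetry z ↦ −z ⇒ only even powers of z; every cross-section ⟂ z is a circle, so x, y appear only via x² + y².
(d) Against the integer gridlines: it crosses the y-axis at the gridline y = 0; a circular section at z = -1 has radius between 0 and 1.
(e) These observations pin down the coefficients.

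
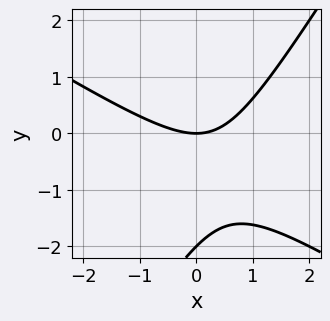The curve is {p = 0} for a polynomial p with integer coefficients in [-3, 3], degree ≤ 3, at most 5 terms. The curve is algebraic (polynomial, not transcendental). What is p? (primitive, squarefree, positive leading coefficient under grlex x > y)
deg p = 2. No degree-1 curve has this shape.
Against the integer gridlines: one x-axis crossing is at x = 0; among the integer gridlines, it crosses the y-axis at y ∈ {-2, 0}.
These observations pin down the coefficients.

x^2 + x*y - y^2 - 2*y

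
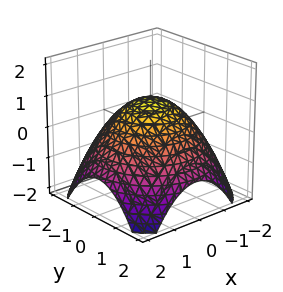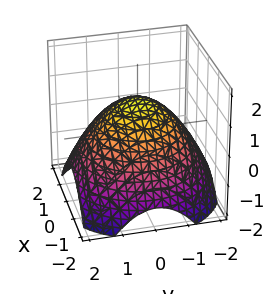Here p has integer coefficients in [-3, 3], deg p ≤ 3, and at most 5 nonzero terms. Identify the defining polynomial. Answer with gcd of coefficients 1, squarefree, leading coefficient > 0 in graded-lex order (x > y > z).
x^2 + y^2 + 2*z - 2

(a) Degree: a generic line meets the surface in up to 2 points, so deg p = 2.
(b) Symmetries: every cross-section ⟂ z is a circle, so x, y appear only via x² + y².
(c) Observable constraints: a circular section at z = 0 has radius between 1 and 2; one z-axis crossing is at z = 1.
(d) Assembling these constraints gives the stated polynomial.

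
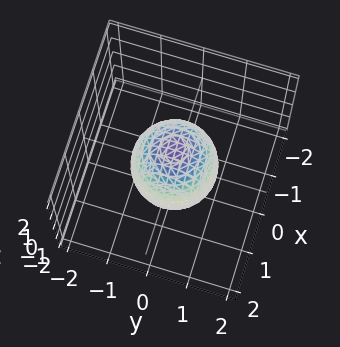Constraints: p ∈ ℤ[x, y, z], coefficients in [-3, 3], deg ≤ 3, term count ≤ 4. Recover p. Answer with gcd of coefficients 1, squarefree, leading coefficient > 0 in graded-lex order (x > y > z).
First, deg p = 2.
Next, symmetry: the surface is invariant under rotation about z: p = q(x² + y², z); it's symmetric under z → −z, forcing even powers of z.
Next, against the integer gridlines: a circular section at z = 0 has radius exactly 1; among the integer gridlines, it crosses the x-axis at x ∈ {-1, 1}; the y-axis gridline crossings are at y ∈ {-1, 1}.
Finally, assembling these constraints gives the stated polynomial.

2*x^2 + 2*y^2 + z^2 - 2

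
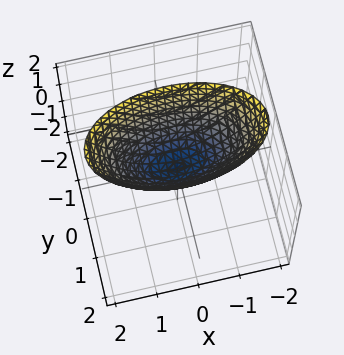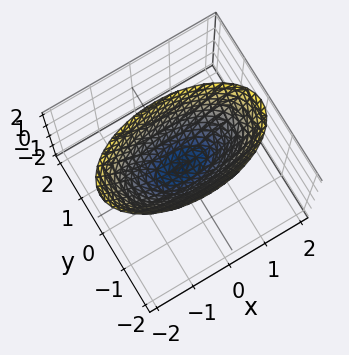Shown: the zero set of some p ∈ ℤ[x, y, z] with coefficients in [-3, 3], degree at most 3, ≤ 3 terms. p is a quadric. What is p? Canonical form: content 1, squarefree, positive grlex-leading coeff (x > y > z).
1. Degree: a single bowl opening along one axis; a quadric, so deg p = 2.
2. Symmetries: mirror symmetry y ↦ −y ⇒ only even powers of y; it's symmetric under x → −x, forcing even powers of x.
3. From the axis intercepts and sections: it meets the x-axis at x = 0 (among the integer gridlines); it meets the z-axis at z = 0 (among the integer gridlines); one y-axis crossing is at y = 0.
4. Solving for integer coefficients yields p as stated.

x^2 + 3*y^2 - 2*z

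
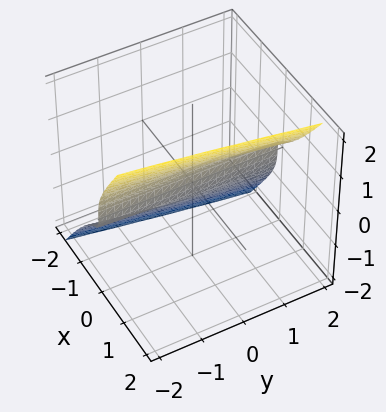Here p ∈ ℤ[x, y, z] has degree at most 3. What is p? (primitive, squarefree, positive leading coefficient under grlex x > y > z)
(a) Degree: the shape is more complex than any degree-2 surface, so deg p = 3.
(b) From the axis intercepts and sections: the visible y-axis segment lies entirely on the surface; it crosses the x-axis at the gridline x = 0; it crosses the z-axis at the gridline z = 0.
(c) Solving for integer coefficients yields p as stated.

2*x^3 + x^2*z - x*y*z - z^3 + x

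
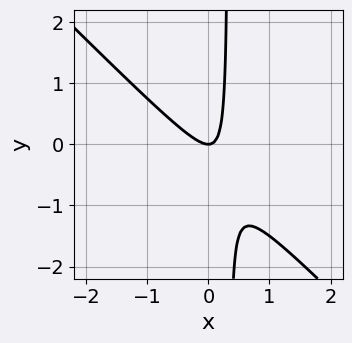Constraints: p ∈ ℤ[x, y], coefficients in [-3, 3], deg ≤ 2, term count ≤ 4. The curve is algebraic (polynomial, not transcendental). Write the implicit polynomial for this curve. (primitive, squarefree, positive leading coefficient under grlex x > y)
(a) deg p = 2. The shape is more complex than any degree-1 curve.
(b) Reading off the gridlines: it meets the y-axis at y = 0 (among the integer gridlines); it meets the x-axis at x = 0 (among the integer gridlines).
(c) These observations pin down the coefficients.

3*x^2 + 3*x*y - y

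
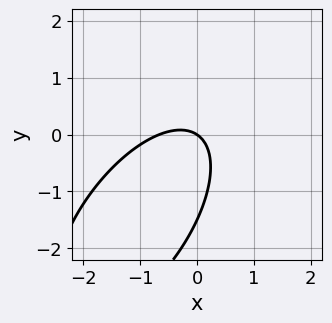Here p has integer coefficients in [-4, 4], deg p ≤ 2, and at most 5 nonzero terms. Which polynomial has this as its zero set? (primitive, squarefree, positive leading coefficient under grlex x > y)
The degree is 2 — the shape is more complex than any degree-1 curve.
Observable constraints: one y-axis crossing is at y = 0; it crosses the x-axis at the gridline x = 0.
Solving for integer coefficients yields p as stated.

3*x^2 - 3*x*y + 2*y^2 + 2*x + 3*y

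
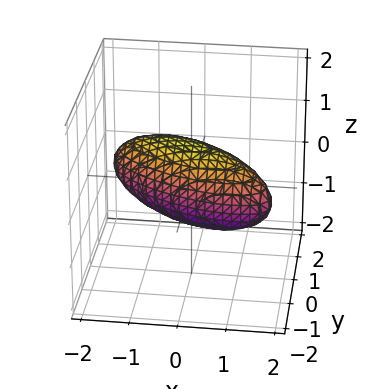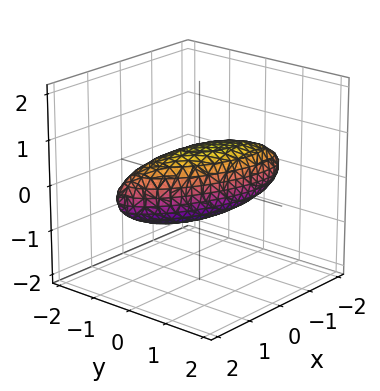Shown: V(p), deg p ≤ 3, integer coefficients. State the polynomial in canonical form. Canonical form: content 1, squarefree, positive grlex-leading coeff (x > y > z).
x^2 + 2*x*y + 3*y^2 - y*z + 3*z^2 - 2

(a) Degree: a generic line meets the surface in up to 2 points, so deg p = 2.
(b) Matching integer coefficients to the picture gives p.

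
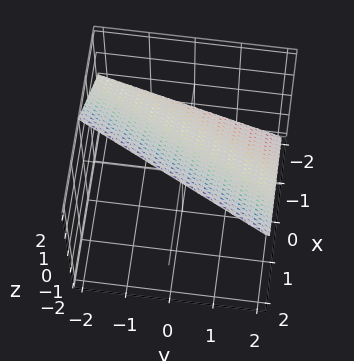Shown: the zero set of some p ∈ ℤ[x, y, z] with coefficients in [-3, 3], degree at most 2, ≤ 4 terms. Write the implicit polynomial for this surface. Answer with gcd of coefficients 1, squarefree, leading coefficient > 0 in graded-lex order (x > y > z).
2*x - y - 2*z + 2

1. deg p = 1. The surface is flat (a plane).
2. Against the integer gridlines: it meets the x-axis at x = -1 (among the integer gridlines); it meets the y-axis at y = 2 (among the integer gridlines); one z-axis crossing is at z = 1.
3. Together with the visible shape, these determine p as stated.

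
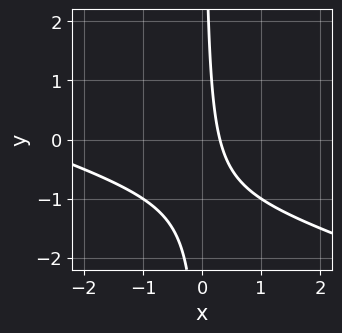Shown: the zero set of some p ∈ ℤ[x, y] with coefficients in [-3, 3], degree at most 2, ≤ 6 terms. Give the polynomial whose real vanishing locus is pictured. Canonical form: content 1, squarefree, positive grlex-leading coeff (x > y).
x^2 + 3*x*y + 3*x - 1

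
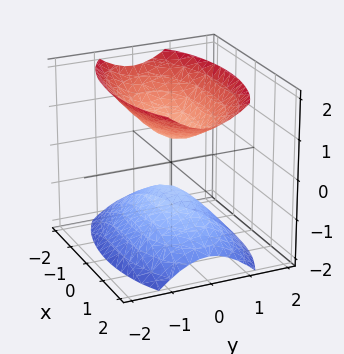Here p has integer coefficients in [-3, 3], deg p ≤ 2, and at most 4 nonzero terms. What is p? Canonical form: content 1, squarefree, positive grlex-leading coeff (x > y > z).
First, the picture has 2 separate pieces. They look like related sheets of one shape, so recover p as a whole.
Next, deg p = 2. Two separate bowl-shaped sheets opening away from each other; a quadric.
Next, symmetries: mirror symmetry y ↦ −y ⇒ only even powers of y; it's symmetric under x → −x, forcing even powers of x; it's symmetric under z → −z, forcing even powers of z.
Next, against the integer gridlines: the surface avoids every integer x-axis point in the box; no y-intercept at any integer in the box.
Finally, putting this together gives p.

x^2 + 3*y^2 - 2*z^2 + 1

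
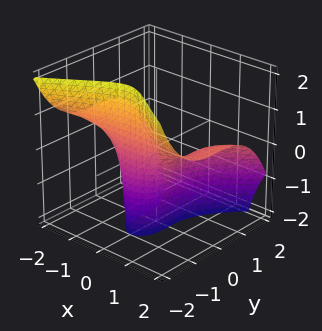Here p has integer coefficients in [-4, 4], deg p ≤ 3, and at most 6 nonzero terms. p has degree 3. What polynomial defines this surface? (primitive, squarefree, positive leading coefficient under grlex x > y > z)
3*x^2*z + 2*y^3 - 2*x^2 + 2

First, deg p = 3.
Then, reading off the gridlines: among the integer gridlines, it crosses the x-axis at x ∈ {-1, 1}; it crosses the y-axis at the gridline y = -1; it misses every integer gridline on the z-axis.
Finally, these observations pin down the coefficients.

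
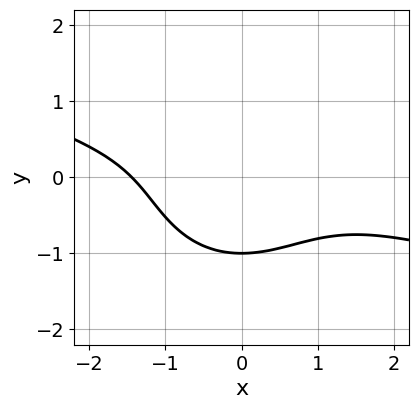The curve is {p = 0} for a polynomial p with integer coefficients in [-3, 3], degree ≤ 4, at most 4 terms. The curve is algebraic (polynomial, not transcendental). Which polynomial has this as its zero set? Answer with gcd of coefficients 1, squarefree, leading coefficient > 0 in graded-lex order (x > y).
Degree: no degree-2 curve has this shape, so deg p = 3.
Checking where it meets the axes: one y-axis crossing is at y = -1.
Matching integer coefficients to the picture gives p.

x^3 + 3*x^2*y + 3*y^3 + 3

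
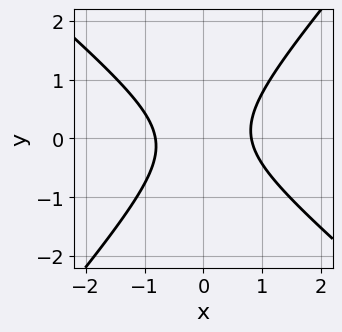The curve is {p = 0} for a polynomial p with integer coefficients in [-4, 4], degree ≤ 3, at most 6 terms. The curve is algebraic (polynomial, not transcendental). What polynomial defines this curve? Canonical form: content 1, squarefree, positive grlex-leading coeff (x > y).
(a) The degree is 2 — no degree-1 curve has this shape.
(b) From the axis intercepts and sections: it misses every integer gridline on the y-axis.
(c) Together with the visible shape, these determine p as stated.

3*x^2 + x*y - 3*y^2 - 2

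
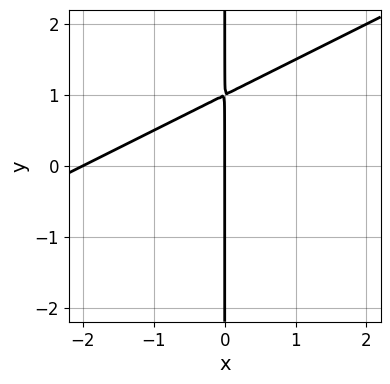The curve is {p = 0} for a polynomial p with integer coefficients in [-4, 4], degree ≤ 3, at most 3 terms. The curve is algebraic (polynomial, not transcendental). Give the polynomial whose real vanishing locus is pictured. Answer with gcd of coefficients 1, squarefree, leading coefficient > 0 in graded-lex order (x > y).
x^2 - 2*x*y + 2*x

(a) deg p = 2.
(b) Checking where it meets the axes: the x-axis gridline crossings are at x ∈ {-2, 0}; the visible y-axis segment lies entirely on the curve.
(c) Putting this together gives p.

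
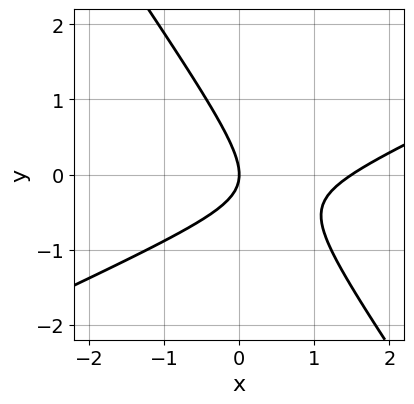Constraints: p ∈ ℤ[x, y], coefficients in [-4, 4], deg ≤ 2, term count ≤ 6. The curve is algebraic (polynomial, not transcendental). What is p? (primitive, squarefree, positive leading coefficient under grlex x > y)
2*x^2 - 3*x*y - 3*y^2 - 3*x

Degree: no degree-1 curve has this shape, so deg p = 2.
From the axis intercepts and sections: it meets the x-axis at x = 0 (among the integer gridlines); it crosses the y-axis at the gridline y = 0.
These observations pin down the coefficients.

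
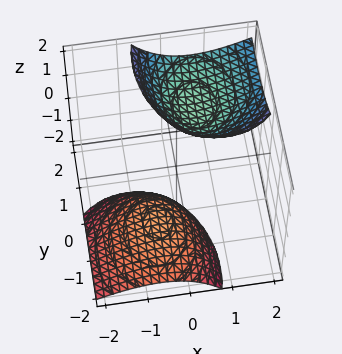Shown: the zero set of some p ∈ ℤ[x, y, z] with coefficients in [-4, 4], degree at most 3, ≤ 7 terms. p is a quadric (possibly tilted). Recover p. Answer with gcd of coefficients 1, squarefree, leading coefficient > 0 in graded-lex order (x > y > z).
3*x^2 - 3*x*z + 2*y^2 - 3*y*z - z^2 + 3

First, there are 2 components. They look like related sheets of one shape, so recover p as a whole.
Then, the degree is 2 — the shape is more complex than any degree-1 surface.
Then, from the axis intercepts and sections: it misses every integer gridline on the x-axis; it misses every integer gridline on the y-axis.
Finally, assembling these constraints gives the stated polynomial.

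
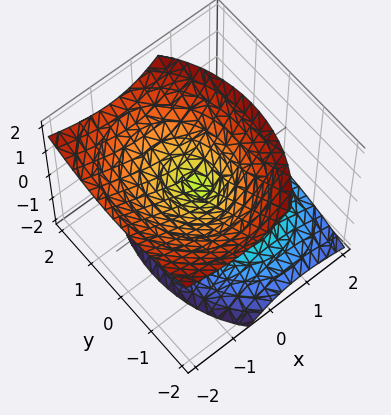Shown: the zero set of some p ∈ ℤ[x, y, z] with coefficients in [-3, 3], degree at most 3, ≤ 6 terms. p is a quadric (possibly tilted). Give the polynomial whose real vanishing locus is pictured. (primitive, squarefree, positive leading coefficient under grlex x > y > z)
3*x^2 + 3*x*z + 2*y^2 - 3*z^2

1. There are 2 components. Treating them together as one polynomial.
2. The degree is 2 — the shape is more complex than any degree-1 surface.
3. From the visible intercepts: it crosses the x-axis at the gridline x = 0; it meets the z-axis at z = 0 (among the integer gridlines); one y-axis crossing is at y = 0.
4. Solving for integer coefficients yields p as stated.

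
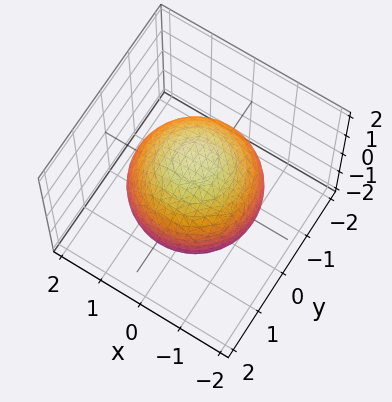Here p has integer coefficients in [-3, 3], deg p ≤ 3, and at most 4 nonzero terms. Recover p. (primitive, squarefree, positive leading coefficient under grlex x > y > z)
x^2 + y^2 + z^2 - 2

First, the degree is 2 — the shape is more complex than any degree-1 surface.
Then, symmetries: rotational symmetry about the z-axis ⇒ p depends on x, y only through x² + y².
Next, checking where it meets the axes: a circular section at z = 0 has radius between 1 and 2.
Finally, matching integer coefficients to the picture gives p.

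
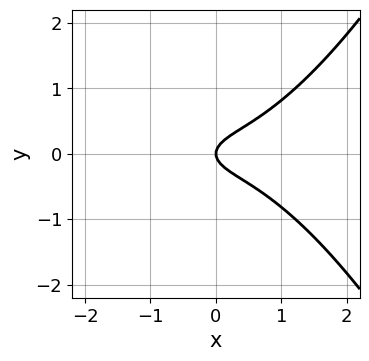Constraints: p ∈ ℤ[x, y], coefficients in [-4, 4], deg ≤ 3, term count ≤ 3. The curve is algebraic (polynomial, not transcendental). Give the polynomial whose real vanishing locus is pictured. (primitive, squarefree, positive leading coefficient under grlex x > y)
x^3 - 3*y^2 + x

First, deg p = 3.
Next, symmetries: the y ↦ −y reflection is a symmetry, so y appears only in even powers.
Next, observable constraints: it crosses the y-axis at the gridline y = 0; it crosses the x-axis at the gridline x = 0.
Finally, matching integer coefficients to the picture gives p.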